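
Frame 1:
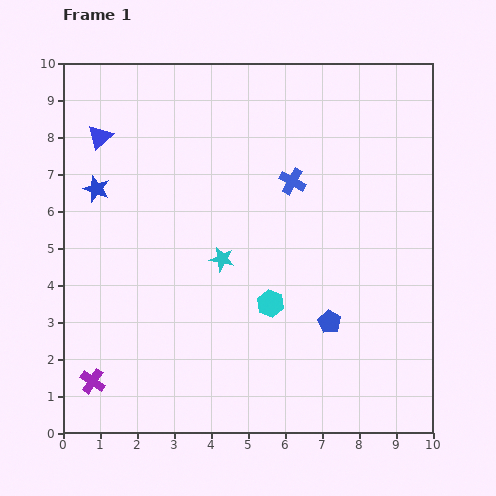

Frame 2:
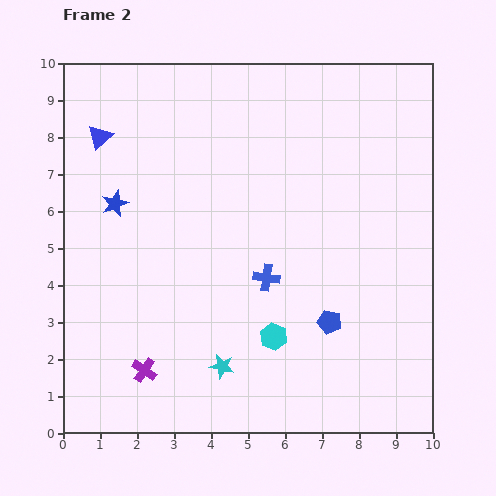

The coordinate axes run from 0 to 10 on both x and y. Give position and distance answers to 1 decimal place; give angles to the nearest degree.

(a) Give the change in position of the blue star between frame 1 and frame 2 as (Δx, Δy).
(0.5, -0.4)

The blue star was at (0.9, 6.6) in frame 1 and (1.4, 6.2) in frame 2.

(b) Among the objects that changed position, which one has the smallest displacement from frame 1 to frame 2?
the blue star

(moved 0.6)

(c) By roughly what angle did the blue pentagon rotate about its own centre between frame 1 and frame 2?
16° counter-clockwise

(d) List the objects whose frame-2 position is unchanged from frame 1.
the blue pentagon, the blue triangle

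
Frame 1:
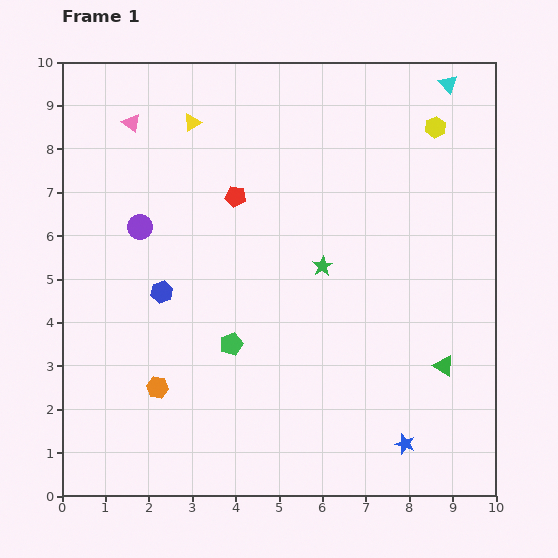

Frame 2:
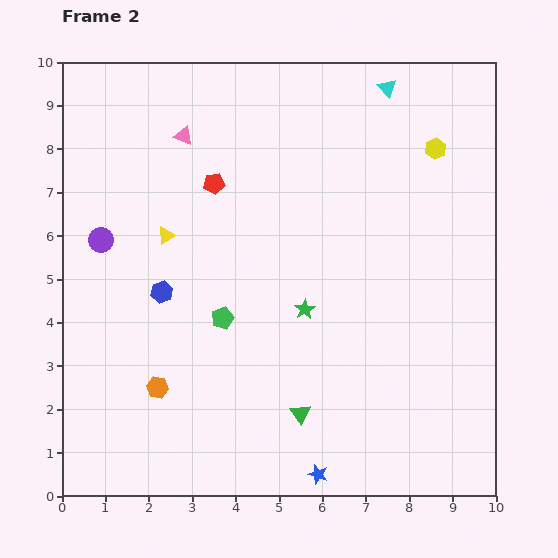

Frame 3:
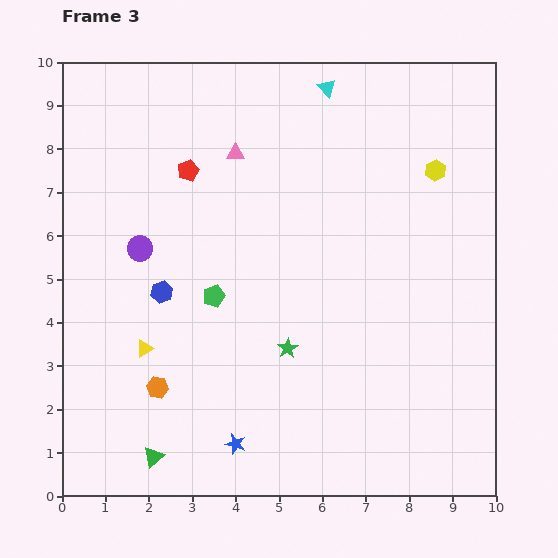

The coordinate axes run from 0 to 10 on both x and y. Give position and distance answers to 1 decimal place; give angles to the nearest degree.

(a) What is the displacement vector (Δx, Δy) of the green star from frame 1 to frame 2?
(-0.4, -1.0)

The green star was at (6.0, 5.3) in frame 1 and (5.6, 4.3) in frame 2.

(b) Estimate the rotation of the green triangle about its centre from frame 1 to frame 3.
46° clockwise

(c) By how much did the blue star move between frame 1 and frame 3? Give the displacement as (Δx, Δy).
(-3.9, 0.0)

The blue star was at (7.9, 1.2) in frame 1 and (4.0, 1.2) in frame 3.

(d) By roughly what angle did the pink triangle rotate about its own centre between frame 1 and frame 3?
38° counter-clockwise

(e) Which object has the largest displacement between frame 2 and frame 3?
the green triangle

(moved 3.5; next 2.6)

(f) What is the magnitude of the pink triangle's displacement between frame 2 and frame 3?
1.3

The pink triangle moved from (2.8, 8.3) to (4.0, 7.9), a distance of √(1.2² + 0.4²) ≈ 1.3.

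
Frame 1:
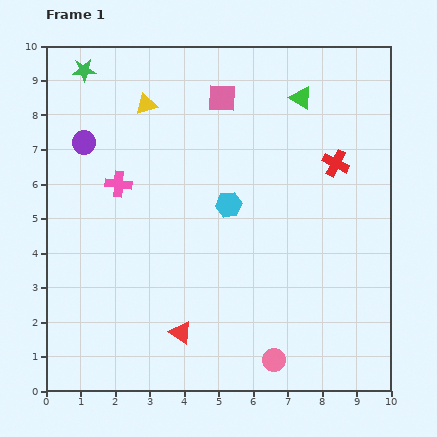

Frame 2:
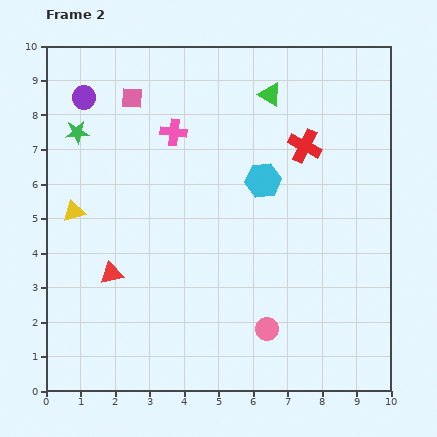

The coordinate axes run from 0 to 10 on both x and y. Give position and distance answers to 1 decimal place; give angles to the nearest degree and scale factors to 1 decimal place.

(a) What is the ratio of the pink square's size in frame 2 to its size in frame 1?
0.8×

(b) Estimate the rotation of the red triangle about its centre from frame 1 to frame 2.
46° counter-clockwise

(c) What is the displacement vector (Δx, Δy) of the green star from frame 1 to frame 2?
(-0.2, -1.8)

The green star was at (1.1, 9.3) in frame 1 and (0.9, 7.5) in frame 2.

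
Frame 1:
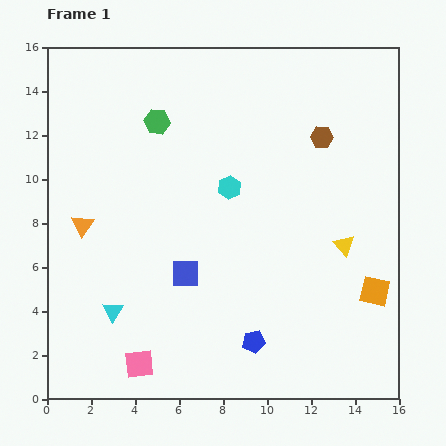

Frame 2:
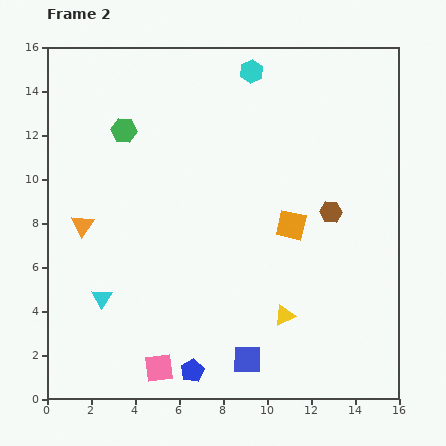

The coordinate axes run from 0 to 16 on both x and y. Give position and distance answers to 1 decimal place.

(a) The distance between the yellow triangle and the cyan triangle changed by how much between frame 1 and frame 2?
-2.6

Distance in frame 1: 10.9. Distance in frame 2: 8.3.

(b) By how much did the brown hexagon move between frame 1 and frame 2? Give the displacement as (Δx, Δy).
(0.4, -3.4)

The brown hexagon was at (12.5, 11.9) in frame 1 and (12.9, 8.5) in frame 2.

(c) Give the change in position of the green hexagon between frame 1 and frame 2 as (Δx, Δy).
(-1.5, -0.4)

The green hexagon was at (5.0, 12.6) in frame 1 and (3.5, 12.2) in frame 2.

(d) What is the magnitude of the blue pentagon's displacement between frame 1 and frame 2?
3.1

The blue pentagon moved from (9.4, 2.6) to (6.6, 1.3), a distance of √(2.8² + 1.3²) ≈ 3.1.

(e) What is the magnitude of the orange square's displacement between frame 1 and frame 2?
4.8

The orange square moved from (14.9, 4.9) to (11.1, 7.9), a distance of √(3.8² + 3.0²) ≈ 4.8.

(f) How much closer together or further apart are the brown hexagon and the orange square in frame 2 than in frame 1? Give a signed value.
-5.5

Distance in frame 1: 7.4. Distance in frame 2: 1.9.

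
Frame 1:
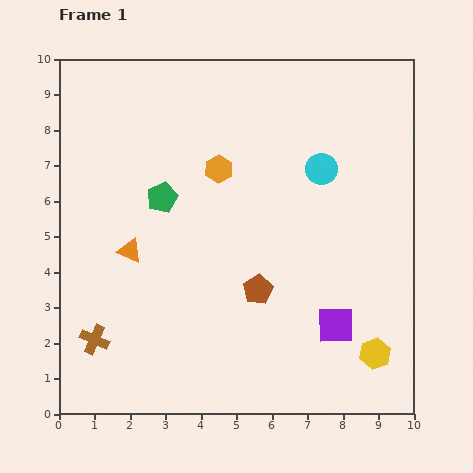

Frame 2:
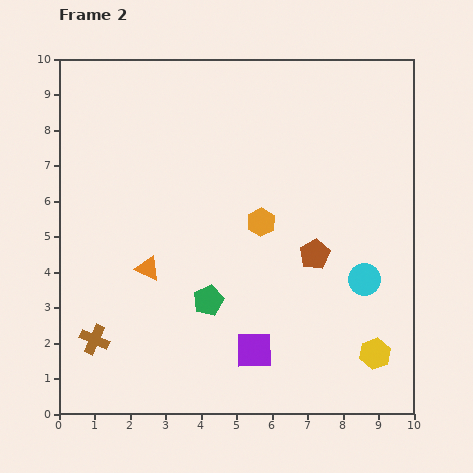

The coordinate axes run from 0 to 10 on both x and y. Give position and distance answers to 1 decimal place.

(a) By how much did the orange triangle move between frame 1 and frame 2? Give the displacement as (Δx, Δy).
(0.5, -0.5)

The orange triangle was at (2.0, 4.6) in frame 1 and (2.5, 4.1) in frame 2.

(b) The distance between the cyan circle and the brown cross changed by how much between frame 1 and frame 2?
-0.2

Distance in frame 1: 8.0. Distance in frame 2: 7.8.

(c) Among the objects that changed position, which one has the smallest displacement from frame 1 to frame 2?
the orange triangle

(moved 0.7)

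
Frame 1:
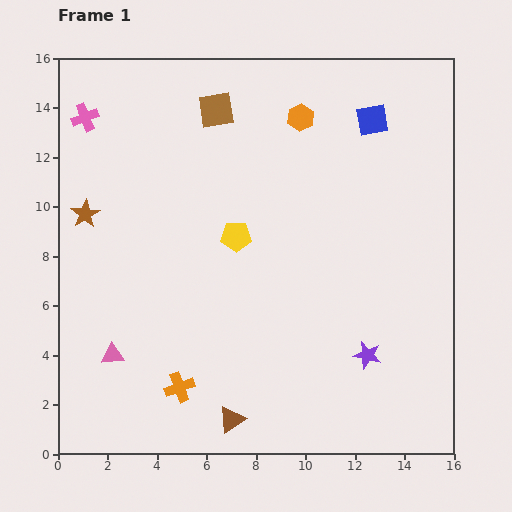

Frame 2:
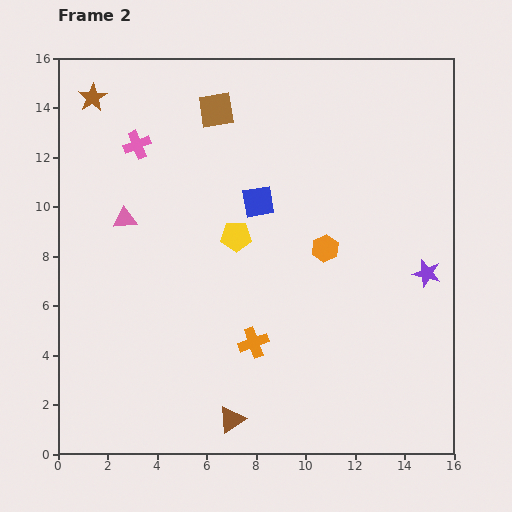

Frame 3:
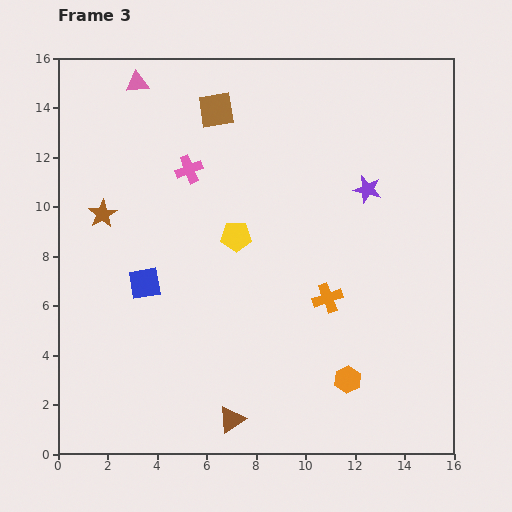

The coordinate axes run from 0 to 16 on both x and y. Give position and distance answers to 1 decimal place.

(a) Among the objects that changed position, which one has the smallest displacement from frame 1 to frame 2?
the pink cross

(moved 2.4)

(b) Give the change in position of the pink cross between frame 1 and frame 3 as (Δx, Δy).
(4.2, -2.1)

The pink cross was at (1.1, 13.6) in frame 1 and (5.3, 11.5) in frame 3.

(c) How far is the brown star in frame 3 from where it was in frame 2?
4.7

The brown star moved from (1.4, 14.4) to (1.8, 9.7), a distance of √(0.4² + 4.7²) ≈ 4.7.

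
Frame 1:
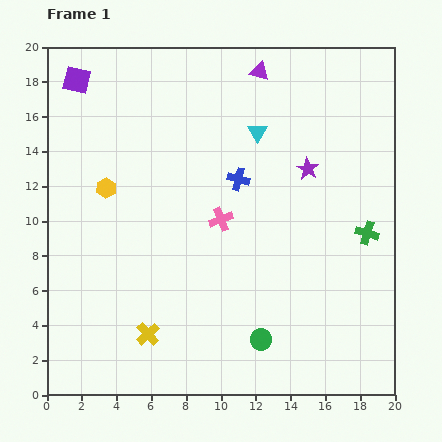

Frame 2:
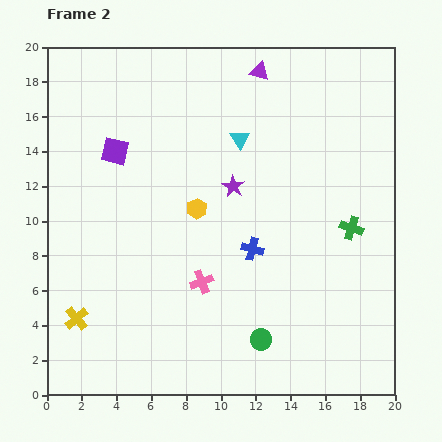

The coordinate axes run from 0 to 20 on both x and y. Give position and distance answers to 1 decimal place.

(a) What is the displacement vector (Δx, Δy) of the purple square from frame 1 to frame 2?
(2.2, -4.1)

The purple square was at (1.7, 18.1) in frame 1 and (3.9, 14.0) in frame 2.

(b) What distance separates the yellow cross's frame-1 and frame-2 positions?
4.2

The yellow cross moved from (5.8, 3.5) to (1.7, 4.4), a distance of √(4.1² + 0.9²) ≈ 4.2.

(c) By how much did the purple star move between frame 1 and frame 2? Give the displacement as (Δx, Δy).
(-4.3, -1.0)

The purple star was at (15.0, 13.0) in frame 1 and (10.7, 12.0) in frame 2.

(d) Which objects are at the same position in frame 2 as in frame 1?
the green circle, the purple triangle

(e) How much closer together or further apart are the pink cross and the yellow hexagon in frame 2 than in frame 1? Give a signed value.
-2.6

Distance in frame 1: 6.8. Distance in frame 2: 4.2.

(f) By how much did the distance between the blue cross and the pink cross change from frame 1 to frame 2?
+1.0

Distance in frame 1: 2.5. Distance in frame 2: 3.5.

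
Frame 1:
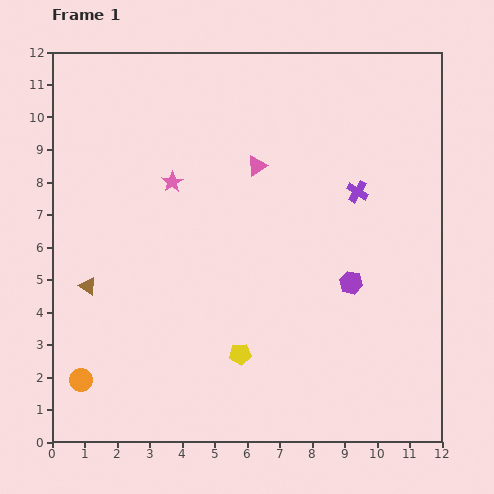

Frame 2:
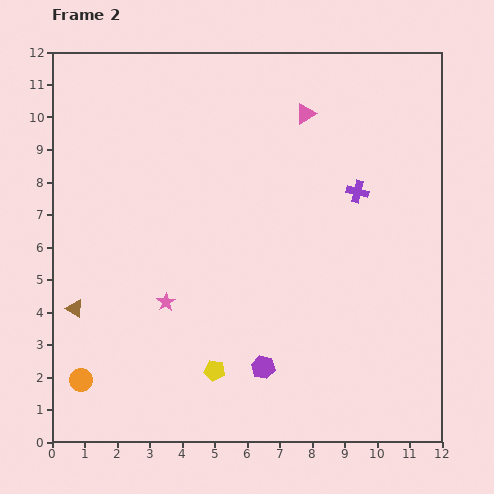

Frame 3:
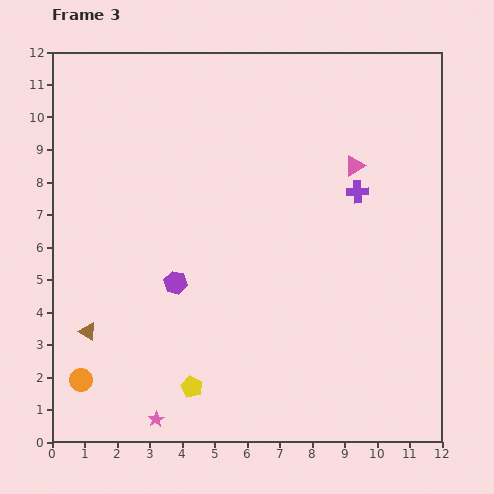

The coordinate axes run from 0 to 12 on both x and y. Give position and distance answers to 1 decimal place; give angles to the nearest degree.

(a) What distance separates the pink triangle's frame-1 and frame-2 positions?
2.2

The pink triangle moved from (6.3, 8.5) to (7.8, 10.1), a distance of √(1.5² + 1.6²) ≈ 2.2.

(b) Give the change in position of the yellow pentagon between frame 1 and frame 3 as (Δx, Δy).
(-1.5, -1.0)

The yellow pentagon was at (5.8, 2.7) in frame 1 and (4.3, 1.7) in frame 3.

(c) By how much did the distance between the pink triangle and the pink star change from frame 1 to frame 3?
+7.3

Distance in frame 1: 2.6. Distance in frame 3: 9.9.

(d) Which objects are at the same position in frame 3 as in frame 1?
the purple cross, the orange circle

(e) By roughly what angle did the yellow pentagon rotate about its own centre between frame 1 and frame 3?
31° clockwise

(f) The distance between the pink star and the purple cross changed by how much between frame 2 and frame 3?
+2.6

Distance in frame 2: 6.8. Distance in frame 3: 9.4.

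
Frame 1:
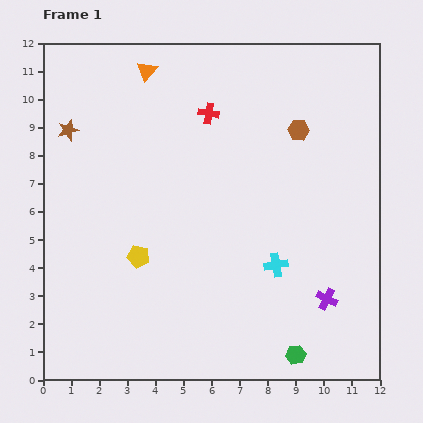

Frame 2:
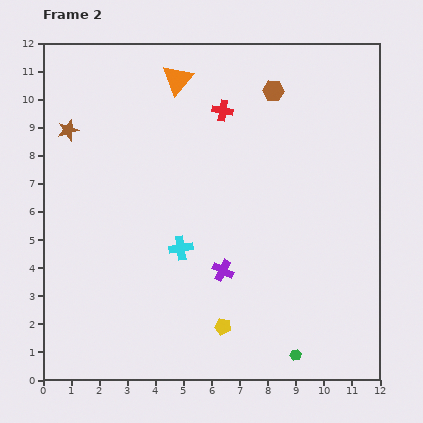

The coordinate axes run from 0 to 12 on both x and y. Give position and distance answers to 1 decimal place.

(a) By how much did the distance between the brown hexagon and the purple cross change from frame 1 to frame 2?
+0.5

Distance in frame 1: 6.1. Distance in frame 2: 6.6.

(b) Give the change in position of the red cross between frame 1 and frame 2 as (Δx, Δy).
(0.5, 0.1)

The red cross was at (5.9, 9.5) in frame 1 and (6.4, 9.6) in frame 2.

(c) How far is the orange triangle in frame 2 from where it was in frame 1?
1.1

The orange triangle moved from (3.7, 11.0) to (4.8, 10.7), a distance of √(1.1² + 0.3²) ≈ 1.1.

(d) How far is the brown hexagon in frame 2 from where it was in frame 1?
1.7

The brown hexagon moved from (9.1, 8.9) to (8.2, 10.3), a distance of √(0.9² + 1.4²) ≈ 1.7.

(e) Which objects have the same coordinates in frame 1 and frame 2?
the brown star, the green hexagon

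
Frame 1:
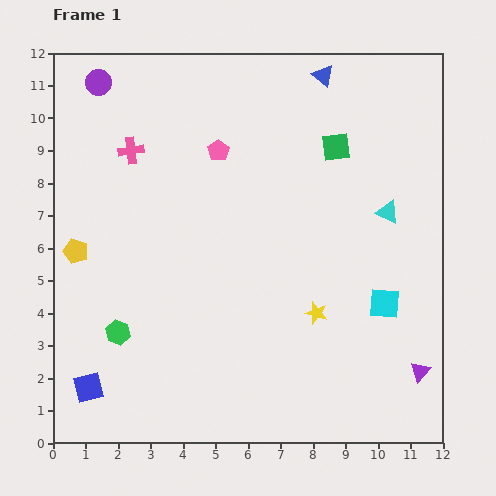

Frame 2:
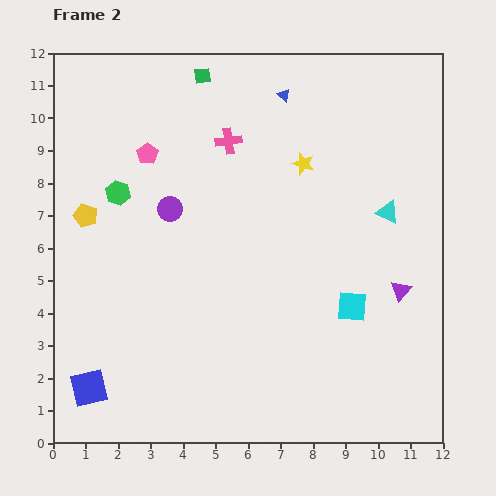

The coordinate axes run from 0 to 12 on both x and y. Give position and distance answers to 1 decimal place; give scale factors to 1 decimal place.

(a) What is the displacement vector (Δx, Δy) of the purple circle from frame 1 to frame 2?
(2.2, -3.9)

The purple circle was at (1.4, 11.1) in frame 1 and (3.6, 7.2) in frame 2.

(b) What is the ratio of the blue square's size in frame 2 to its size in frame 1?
1.3×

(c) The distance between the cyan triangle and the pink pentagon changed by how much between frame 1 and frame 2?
+2.1

Distance in frame 1: 5.5. Distance in frame 2: 7.6.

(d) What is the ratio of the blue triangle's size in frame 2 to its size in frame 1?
0.6×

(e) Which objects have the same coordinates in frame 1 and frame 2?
the cyan triangle, the blue square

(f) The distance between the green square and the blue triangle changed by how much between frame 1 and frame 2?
+0.4

Distance in frame 1: 2.2. Distance in frame 2: 2.6.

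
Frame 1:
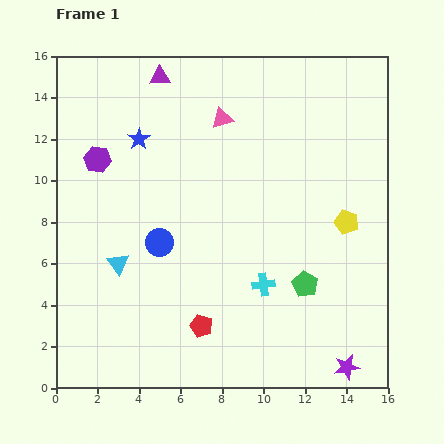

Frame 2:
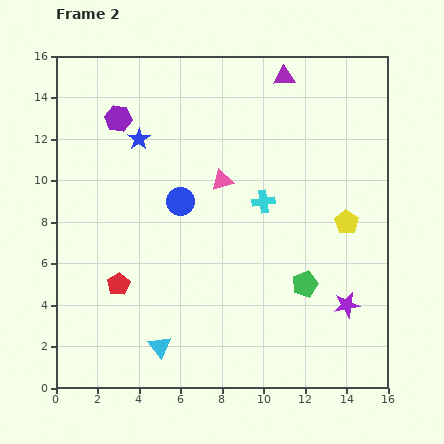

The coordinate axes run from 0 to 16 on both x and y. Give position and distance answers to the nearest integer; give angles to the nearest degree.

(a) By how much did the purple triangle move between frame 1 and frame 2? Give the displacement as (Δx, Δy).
(6, 0)

The purple triangle was at (5, 15) in frame 1 and (11, 15) in frame 2.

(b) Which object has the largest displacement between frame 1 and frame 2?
the purple triangle

(moved 6; next 4)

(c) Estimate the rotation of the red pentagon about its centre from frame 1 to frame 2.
20° clockwise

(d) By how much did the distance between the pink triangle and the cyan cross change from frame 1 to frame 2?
-6

Distance in frame 1: 8. Distance in frame 2: 2.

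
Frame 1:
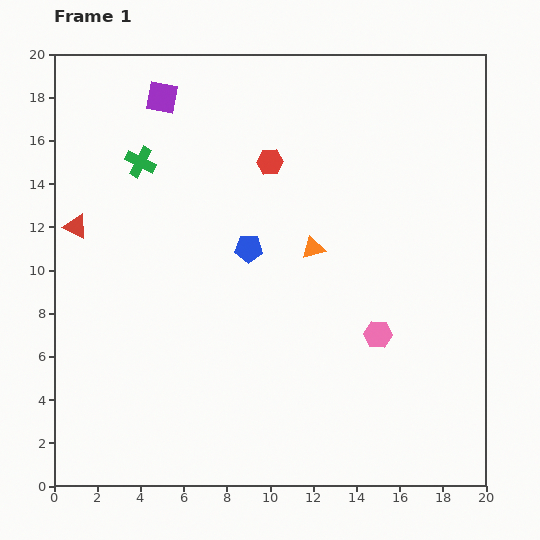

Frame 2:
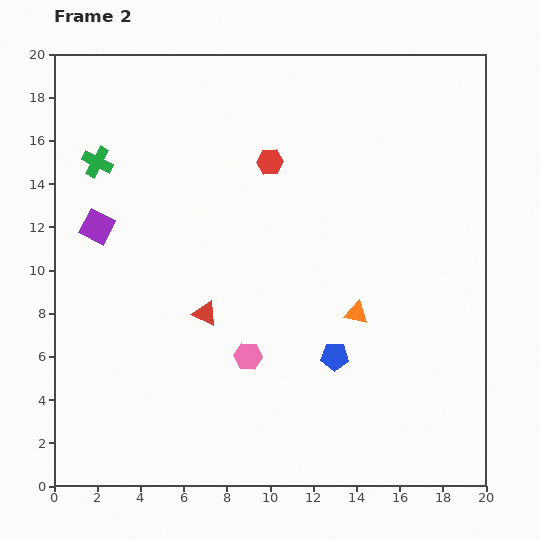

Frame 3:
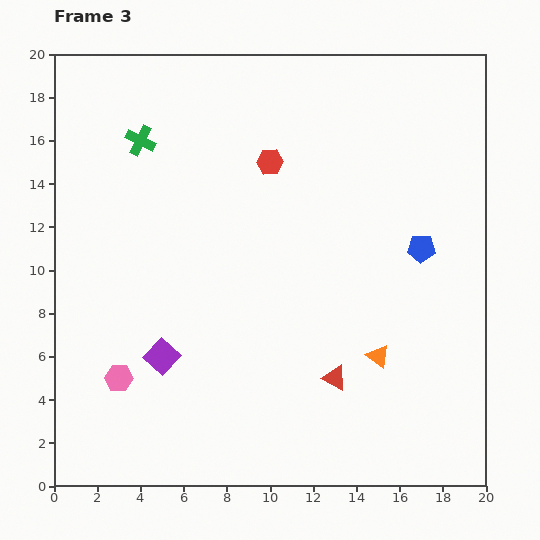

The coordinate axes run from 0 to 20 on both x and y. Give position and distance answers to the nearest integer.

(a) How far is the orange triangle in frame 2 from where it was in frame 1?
4

The orange triangle moved from (12, 11) to (14, 8), a distance of √(2² + 3²) ≈ 4.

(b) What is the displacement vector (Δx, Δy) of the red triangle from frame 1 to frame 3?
(12, -7)

The red triangle was at (1, 12) in frame 1 and (13, 5) in frame 3.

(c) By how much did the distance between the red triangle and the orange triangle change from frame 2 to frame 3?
-5

Distance in frame 2: 7. Distance in frame 3: 2.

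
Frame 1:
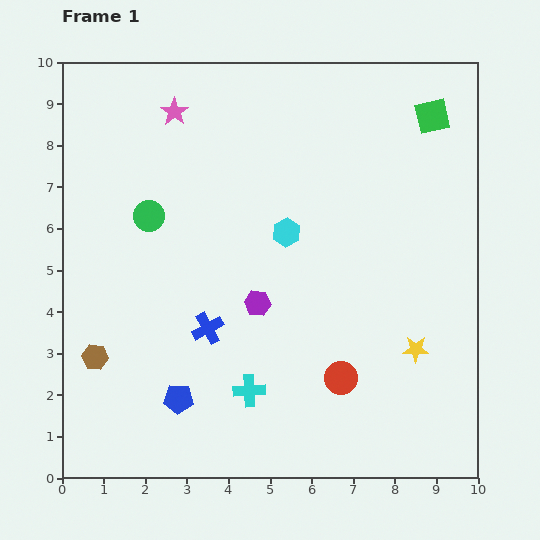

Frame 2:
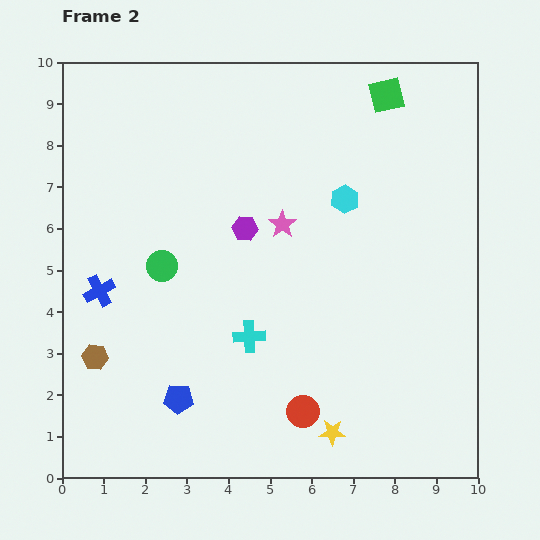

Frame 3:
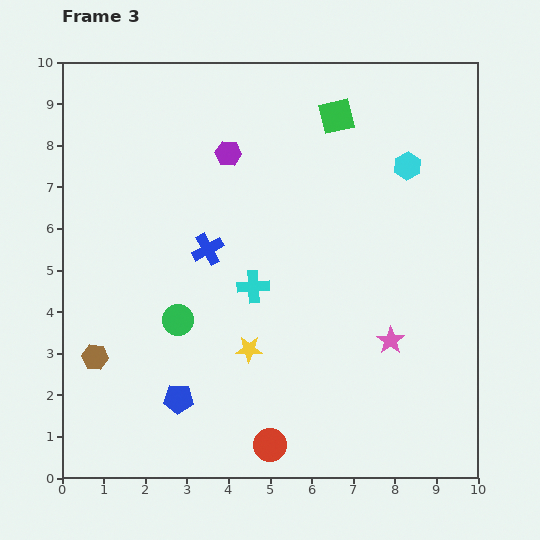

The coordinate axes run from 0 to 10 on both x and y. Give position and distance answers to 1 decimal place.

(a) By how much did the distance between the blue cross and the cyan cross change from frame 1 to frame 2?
+2.0

Distance in frame 1: 1.8. Distance in frame 2: 3.8.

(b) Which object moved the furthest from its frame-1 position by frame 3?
the pink star

(moved 7.6; next 4.0)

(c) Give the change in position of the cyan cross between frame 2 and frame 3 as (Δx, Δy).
(0.1, 1.2)

The cyan cross was at (4.5, 3.4) in frame 2 and (4.6, 4.6) in frame 3.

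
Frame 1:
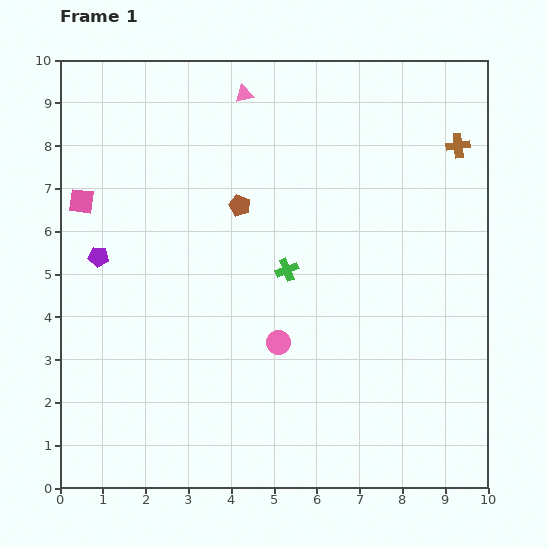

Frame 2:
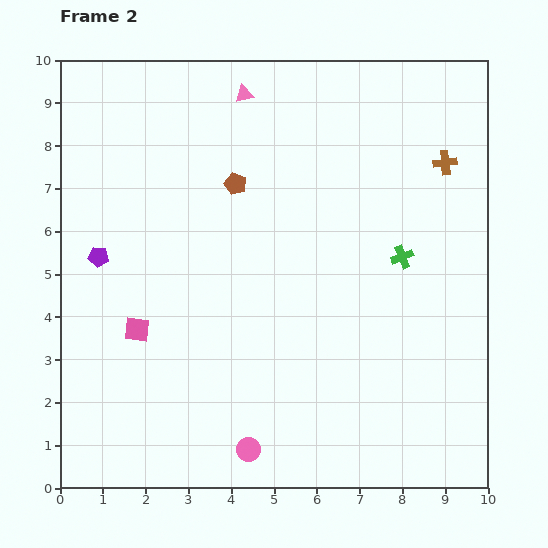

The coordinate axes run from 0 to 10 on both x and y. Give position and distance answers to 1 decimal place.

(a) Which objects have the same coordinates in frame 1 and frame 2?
the pink triangle, the purple pentagon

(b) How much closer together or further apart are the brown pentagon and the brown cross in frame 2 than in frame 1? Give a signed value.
-0.4

Distance in frame 1: 5.3. Distance in frame 2: 4.9.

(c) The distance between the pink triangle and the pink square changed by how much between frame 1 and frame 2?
+1.5

Distance in frame 1: 4.5. Distance in frame 2: 6.0.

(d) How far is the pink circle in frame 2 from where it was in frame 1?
2.6

The pink circle moved from (5.1, 3.4) to (4.4, 0.9), a distance of √(0.7² + 2.5²) ≈ 2.6.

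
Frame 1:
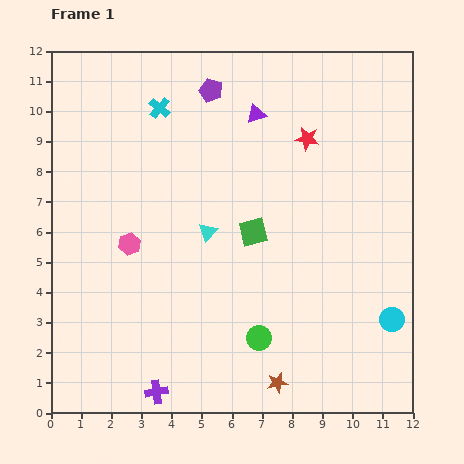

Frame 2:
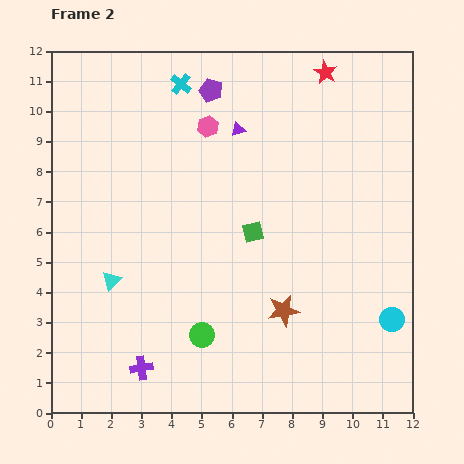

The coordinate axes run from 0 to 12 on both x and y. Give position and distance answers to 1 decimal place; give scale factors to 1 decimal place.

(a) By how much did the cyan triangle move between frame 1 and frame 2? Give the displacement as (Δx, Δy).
(-3.2, -1.6)

The cyan triangle was at (5.2, 6.0) in frame 1 and (2.0, 4.4) in frame 2.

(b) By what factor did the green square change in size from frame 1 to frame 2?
0.7×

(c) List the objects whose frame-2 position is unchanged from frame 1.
the cyan circle, the purple pentagon, the green square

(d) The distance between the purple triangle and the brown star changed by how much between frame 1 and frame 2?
-2.7

Distance in frame 1: 8.9. Distance in frame 2: 6.2.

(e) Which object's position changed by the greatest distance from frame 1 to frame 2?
the pink hexagon

(moved 4.7; next 3.6)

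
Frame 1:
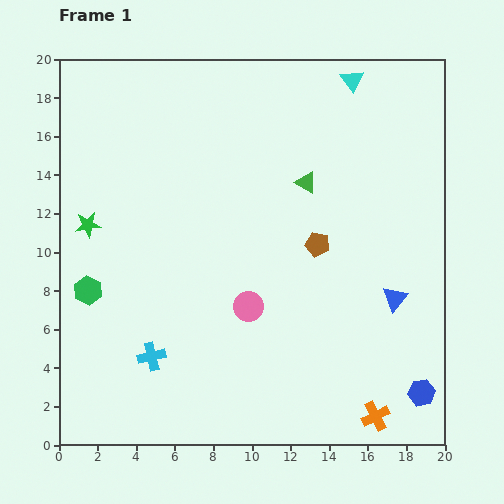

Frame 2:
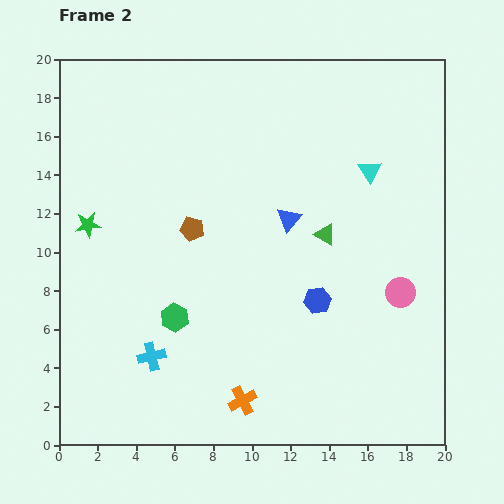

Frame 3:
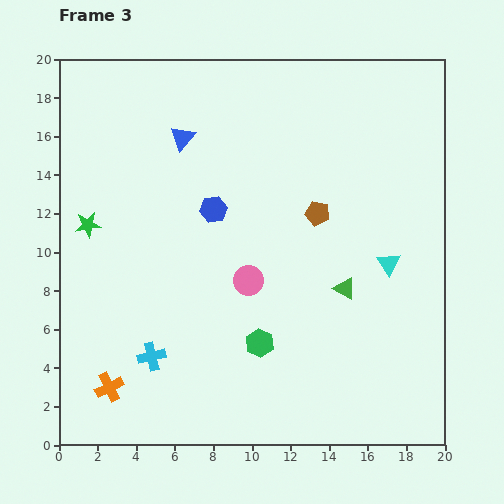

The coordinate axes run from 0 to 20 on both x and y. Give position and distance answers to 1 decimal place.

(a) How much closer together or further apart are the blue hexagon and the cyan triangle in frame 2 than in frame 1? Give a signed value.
-9.4

Distance in frame 1: 16.6. Distance in frame 2: 7.2.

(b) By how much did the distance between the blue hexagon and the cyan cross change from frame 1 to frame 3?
-5.9

Distance in frame 1: 14.1. Distance in frame 3: 8.2.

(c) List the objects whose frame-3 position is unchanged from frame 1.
the cyan cross, the green star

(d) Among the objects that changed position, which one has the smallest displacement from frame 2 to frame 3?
the green triangle

(moved 3.0)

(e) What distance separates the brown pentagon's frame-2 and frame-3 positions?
6.5

The brown pentagon moved from (6.9, 11.2) to (13.4, 12.0), a distance of √(6.5² + 0.8²) ≈ 6.5.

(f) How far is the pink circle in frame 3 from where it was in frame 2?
7.9

The pink circle moved from (17.7, 7.9) to (9.8, 8.5), a distance of √(7.9² + 0.6²) ≈ 7.9.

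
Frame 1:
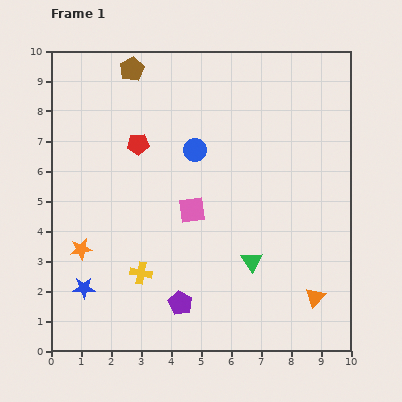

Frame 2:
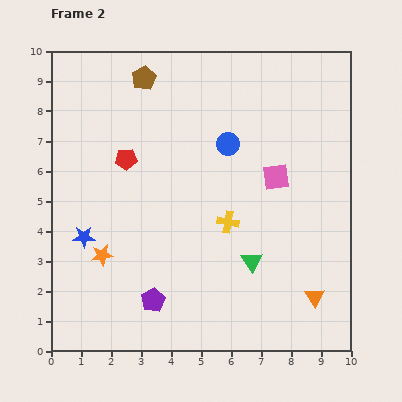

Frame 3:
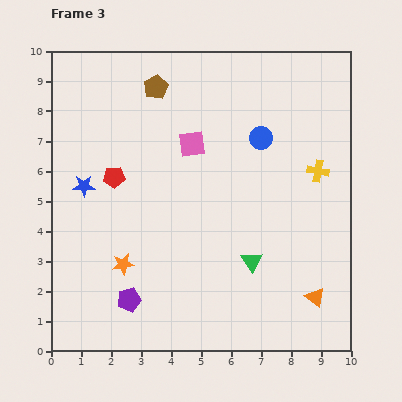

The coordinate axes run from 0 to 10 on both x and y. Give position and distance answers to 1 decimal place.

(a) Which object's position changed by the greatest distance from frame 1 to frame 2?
the yellow cross

(moved 3.4; next 3.0)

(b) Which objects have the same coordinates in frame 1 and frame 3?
the orange triangle, the green triangle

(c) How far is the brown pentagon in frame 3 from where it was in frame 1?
1.0

The brown pentagon moved from (2.7, 9.4) to (3.5, 8.8), a distance of √(0.8² + 0.6²) ≈ 1.0.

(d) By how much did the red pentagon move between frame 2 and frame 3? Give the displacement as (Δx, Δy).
(-0.4, -0.6)

The red pentagon was at (2.5, 6.4) in frame 2 and (2.1, 5.8) in frame 3.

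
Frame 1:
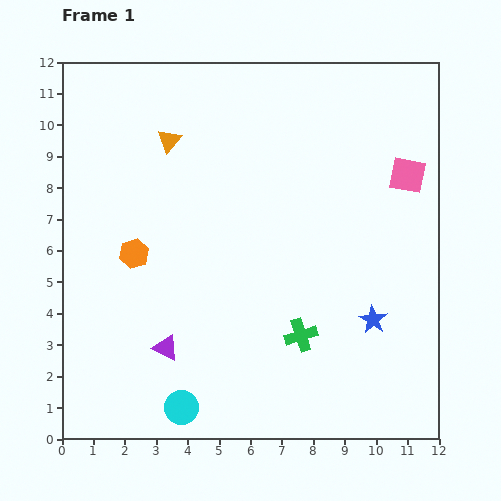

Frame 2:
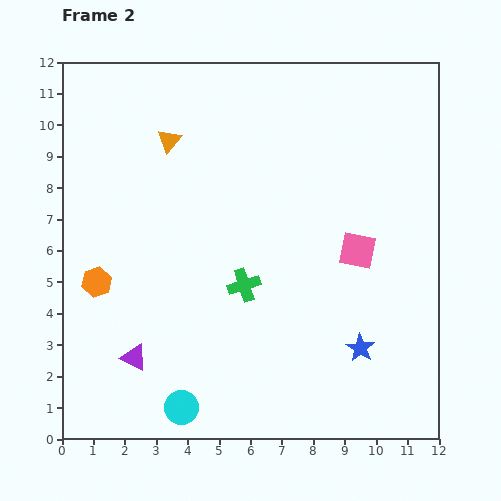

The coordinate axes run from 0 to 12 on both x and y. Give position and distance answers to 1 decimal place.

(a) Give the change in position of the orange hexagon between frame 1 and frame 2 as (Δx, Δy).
(-1.2, -0.9)

The orange hexagon was at (2.3, 5.9) in frame 1 and (1.1, 5.0) in frame 2.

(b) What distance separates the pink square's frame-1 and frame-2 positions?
2.9

The pink square moved from (11.0, 8.4) to (9.4, 6.0), a distance of √(1.6² + 2.4²) ≈ 2.9.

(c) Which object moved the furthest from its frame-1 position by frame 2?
the pink square

(moved 2.9; next 2.4)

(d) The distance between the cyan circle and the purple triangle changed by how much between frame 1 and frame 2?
+0.2

Distance in frame 1: 2.0. Distance in frame 2: 2.2.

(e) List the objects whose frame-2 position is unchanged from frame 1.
the orange triangle, the cyan circle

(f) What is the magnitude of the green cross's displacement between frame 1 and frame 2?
2.4

The green cross moved from (7.6, 3.3) to (5.8, 4.9), a distance of √(1.8² + 1.6²) ≈ 2.4.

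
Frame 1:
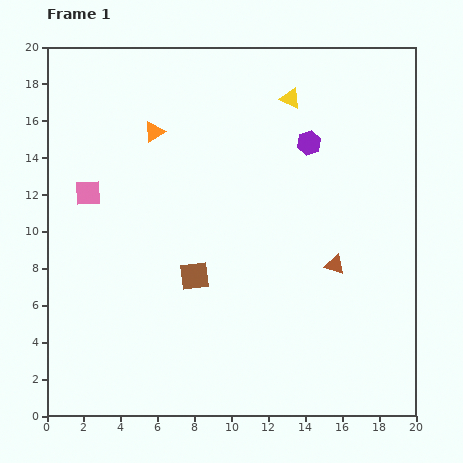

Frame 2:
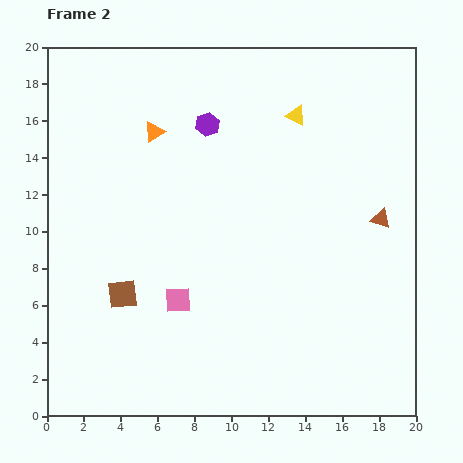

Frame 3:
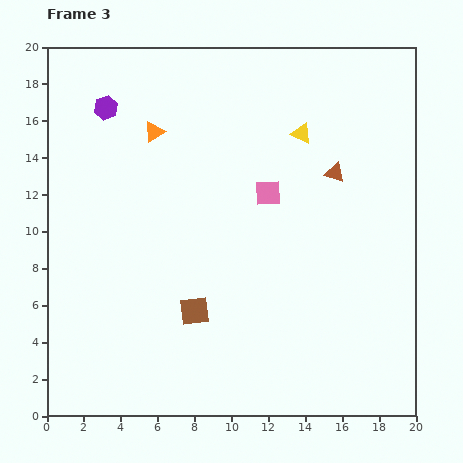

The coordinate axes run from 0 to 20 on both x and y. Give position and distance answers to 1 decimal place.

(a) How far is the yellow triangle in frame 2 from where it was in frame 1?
0.9

The yellow triangle moved from (13.2, 17.2) to (13.5, 16.3), a distance of √(0.3² + 0.9²) ≈ 0.9.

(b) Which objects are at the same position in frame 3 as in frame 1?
the orange triangle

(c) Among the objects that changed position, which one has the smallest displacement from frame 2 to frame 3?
the yellow triangle

(moved 1.0)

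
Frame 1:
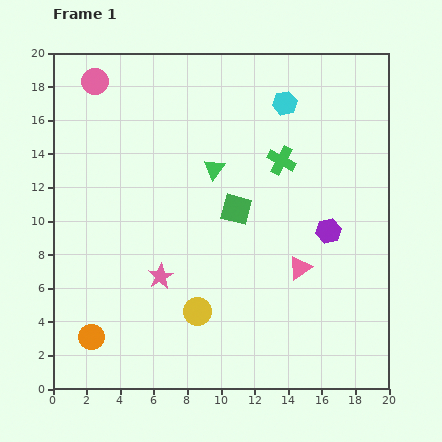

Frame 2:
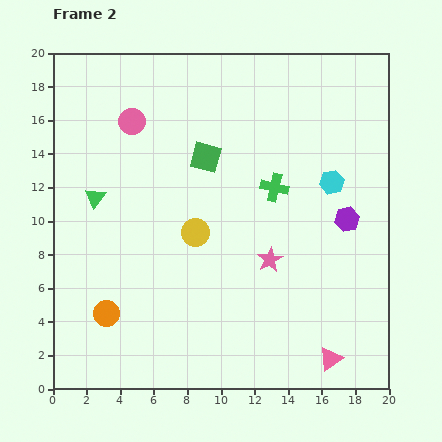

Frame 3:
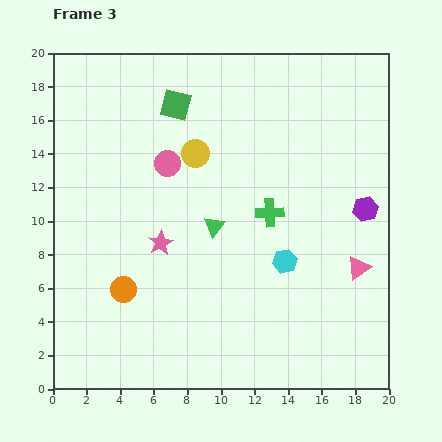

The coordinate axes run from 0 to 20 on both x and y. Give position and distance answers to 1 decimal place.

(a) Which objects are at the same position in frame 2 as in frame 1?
none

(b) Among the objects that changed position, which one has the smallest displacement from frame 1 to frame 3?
the pink star

(moved 2.0)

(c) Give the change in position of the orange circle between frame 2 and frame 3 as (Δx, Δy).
(1.0, 1.4)

The orange circle was at (3.2, 4.5) in frame 2 and (4.2, 5.9) in frame 3.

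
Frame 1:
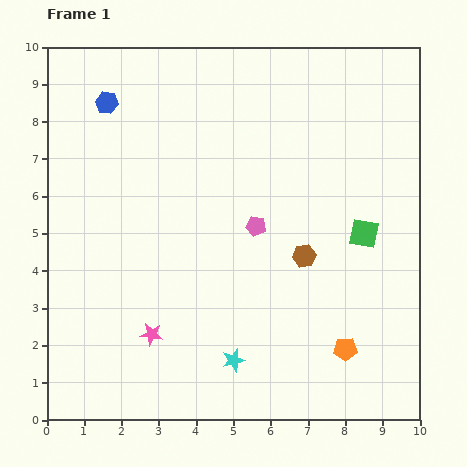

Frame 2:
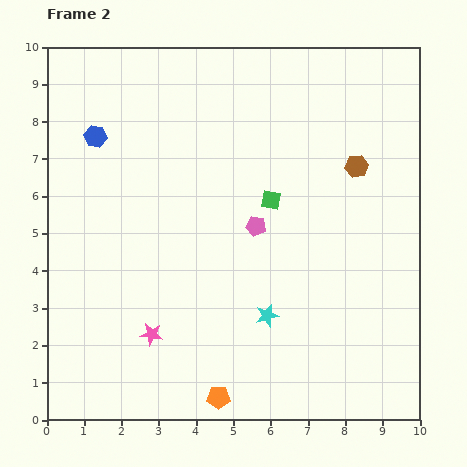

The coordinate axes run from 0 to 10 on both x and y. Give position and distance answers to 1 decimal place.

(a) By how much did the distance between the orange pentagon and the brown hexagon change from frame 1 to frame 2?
+4.5

Distance in frame 1: 2.7. Distance in frame 2: 7.2.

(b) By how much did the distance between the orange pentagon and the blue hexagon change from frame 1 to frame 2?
-1.5

Distance in frame 1: 9.2. Distance in frame 2: 7.7.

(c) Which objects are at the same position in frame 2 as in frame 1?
the pink star, the pink pentagon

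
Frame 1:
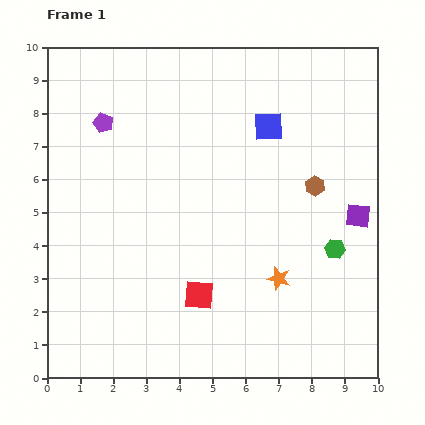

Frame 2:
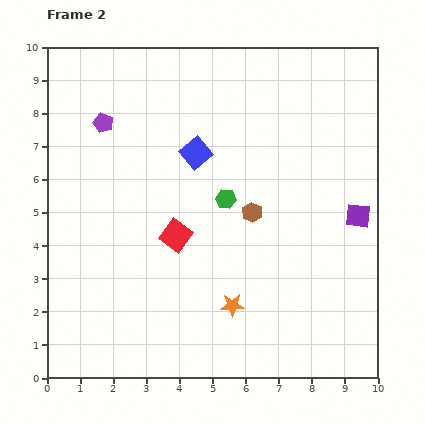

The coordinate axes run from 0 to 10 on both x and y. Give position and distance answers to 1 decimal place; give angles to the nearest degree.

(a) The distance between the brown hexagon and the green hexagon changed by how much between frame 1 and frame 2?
-1.1

Distance in frame 1: 2.0. Distance in frame 2: 0.9.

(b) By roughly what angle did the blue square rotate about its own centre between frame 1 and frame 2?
38° counter-clockwise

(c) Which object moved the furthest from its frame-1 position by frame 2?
the green hexagon

(moved 3.6; next 2.3)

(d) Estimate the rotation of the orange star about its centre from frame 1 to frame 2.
17° counter-clockwise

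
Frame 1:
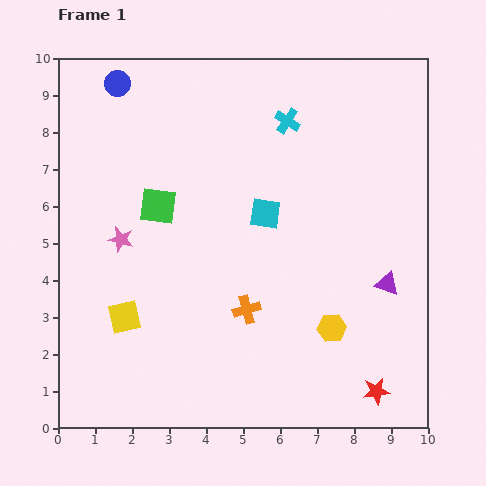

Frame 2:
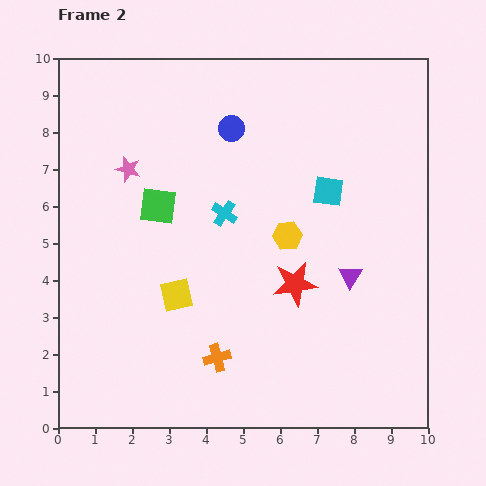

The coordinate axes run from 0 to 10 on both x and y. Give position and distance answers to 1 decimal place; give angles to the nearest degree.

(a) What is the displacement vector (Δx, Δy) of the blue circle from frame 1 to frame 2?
(3.1, -1.2)

The blue circle was at (1.6, 9.3) in frame 1 and (4.7, 8.1) in frame 2.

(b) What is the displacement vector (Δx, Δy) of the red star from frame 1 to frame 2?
(-2.2, 2.9)

The red star was at (8.6, 1.0) in frame 1 and (6.4, 3.9) in frame 2.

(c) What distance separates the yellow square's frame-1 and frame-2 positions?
1.5

The yellow square moved from (1.8, 3.0) to (3.2, 3.6), a distance of √(1.4² + 0.6²) ≈ 1.5.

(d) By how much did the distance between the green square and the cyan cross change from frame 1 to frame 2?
-2.4

Distance in frame 1: 4.2. Distance in frame 2: 1.8.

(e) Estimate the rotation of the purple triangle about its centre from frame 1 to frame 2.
43° clockwise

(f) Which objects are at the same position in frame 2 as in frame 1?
the green square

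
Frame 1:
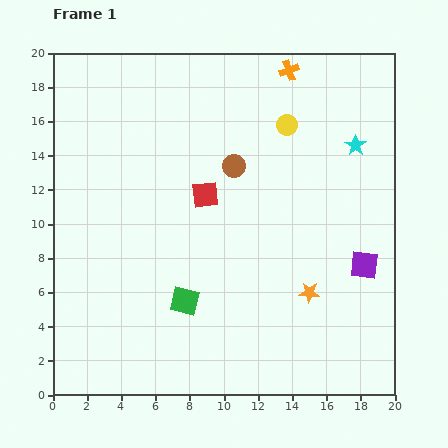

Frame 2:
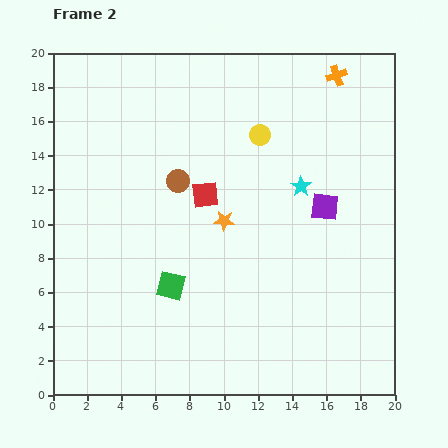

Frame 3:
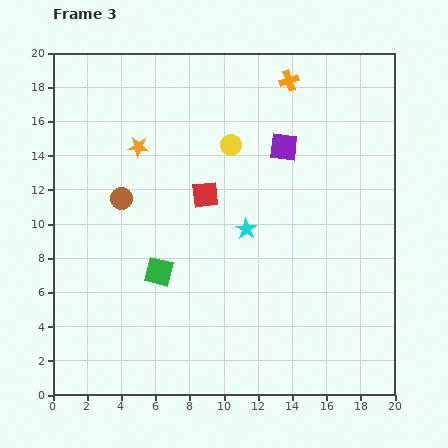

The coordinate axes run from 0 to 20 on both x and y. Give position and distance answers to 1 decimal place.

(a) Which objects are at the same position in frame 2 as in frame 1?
the red square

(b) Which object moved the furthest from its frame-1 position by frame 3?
the orange star

(moved 13.1; next 8.3)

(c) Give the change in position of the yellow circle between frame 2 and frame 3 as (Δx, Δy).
(-1.7, -0.6)

The yellow circle was at (12.1, 15.2) in frame 2 and (10.4, 14.6) in frame 3.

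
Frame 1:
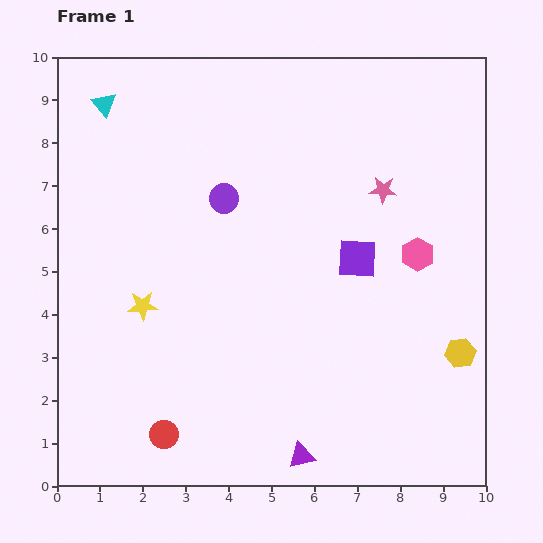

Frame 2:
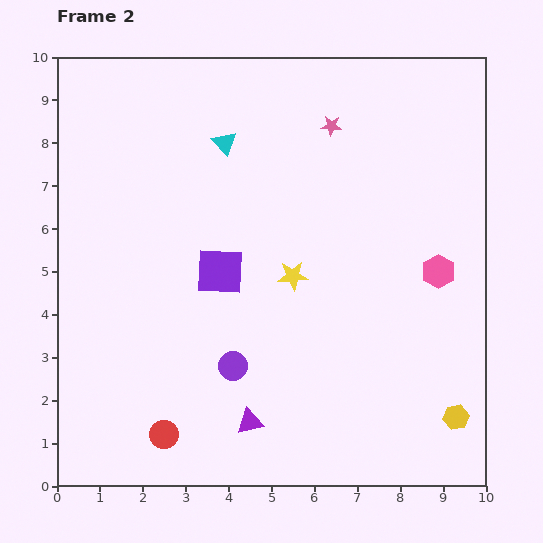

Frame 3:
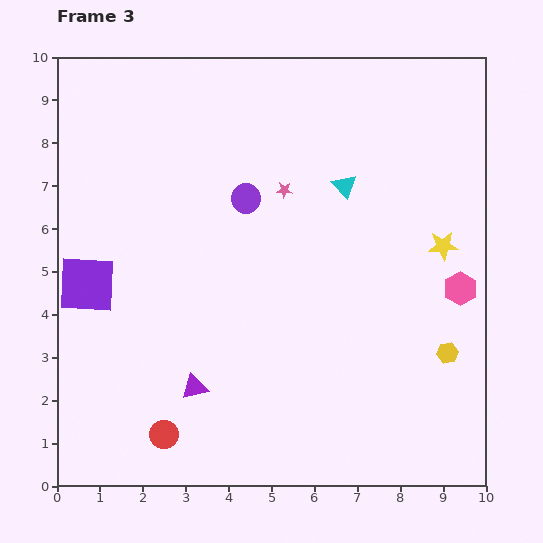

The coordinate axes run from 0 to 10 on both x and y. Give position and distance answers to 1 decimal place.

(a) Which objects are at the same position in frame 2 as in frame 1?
the red circle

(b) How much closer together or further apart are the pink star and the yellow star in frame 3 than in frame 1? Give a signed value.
-2.3

Distance in frame 1: 6.2. Distance in frame 3: 3.9.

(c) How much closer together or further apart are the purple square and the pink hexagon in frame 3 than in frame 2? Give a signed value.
+3.6

Distance in frame 2: 5.1. Distance in frame 3: 8.7.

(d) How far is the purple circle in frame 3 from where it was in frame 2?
3.9

The purple circle moved from (4.1, 2.8) to (4.4, 6.7), a distance of √(0.3² + 3.9²) ≈ 3.9.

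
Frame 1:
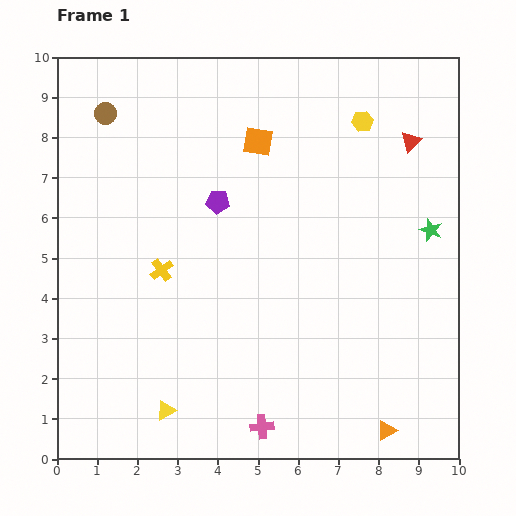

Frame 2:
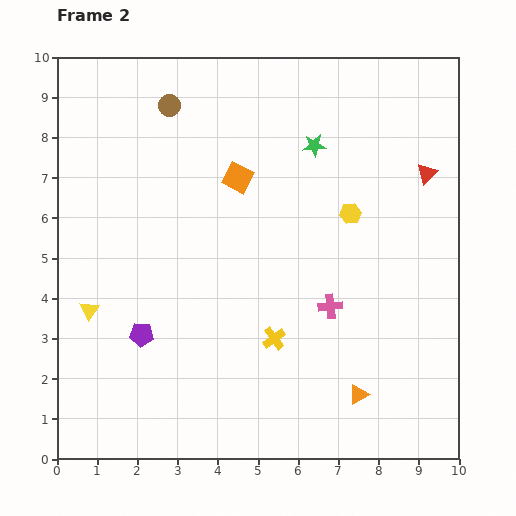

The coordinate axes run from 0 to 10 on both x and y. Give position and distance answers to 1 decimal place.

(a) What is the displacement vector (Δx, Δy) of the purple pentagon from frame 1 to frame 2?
(-1.9, -3.3)

The purple pentagon was at (4.0, 6.4) in frame 1 and (2.1, 3.1) in frame 2.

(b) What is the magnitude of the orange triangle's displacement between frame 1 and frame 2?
1.1

The orange triangle moved from (8.2, 0.7) to (7.5, 1.6), a distance of √(0.7² + 0.9²) ≈ 1.1.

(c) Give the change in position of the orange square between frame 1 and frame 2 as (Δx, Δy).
(-0.5, -0.9)

The orange square was at (5.0, 7.9) in frame 1 and (4.5, 7.0) in frame 2.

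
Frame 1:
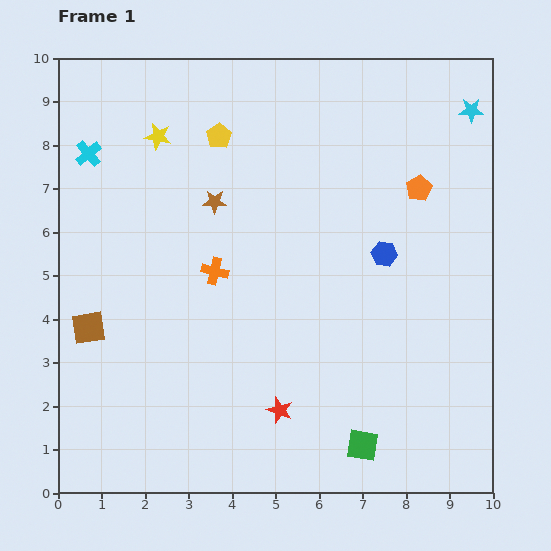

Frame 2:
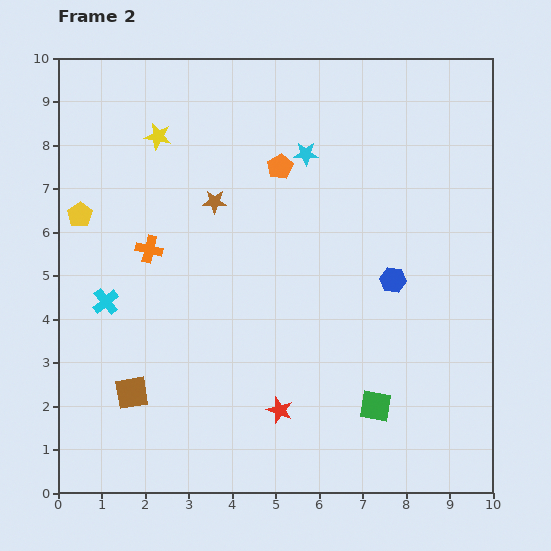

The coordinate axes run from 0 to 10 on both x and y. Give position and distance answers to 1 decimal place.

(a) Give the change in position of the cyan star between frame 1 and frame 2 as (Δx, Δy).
(-3.8, -1.0)

The cyan star was at (9.5, 8.8) in frame 1 and (5.7, 7.8) in frame 2.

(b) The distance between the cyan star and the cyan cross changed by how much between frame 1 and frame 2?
-3.2

Distance in frame 1: 8.9. Distance in frame 2: 5.7.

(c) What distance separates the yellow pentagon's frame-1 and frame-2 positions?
3.7

The yellow pentagon moved from (3.7, 8.2) to (0.5, 6.4), a distance of √(3.2² + 1.8²) ≈ 3.7.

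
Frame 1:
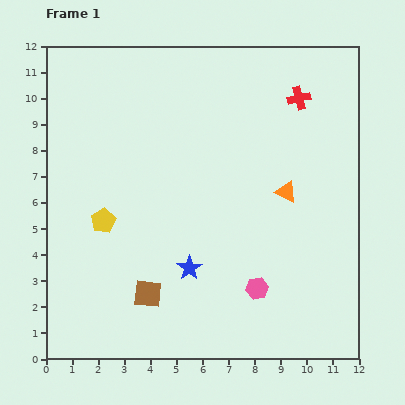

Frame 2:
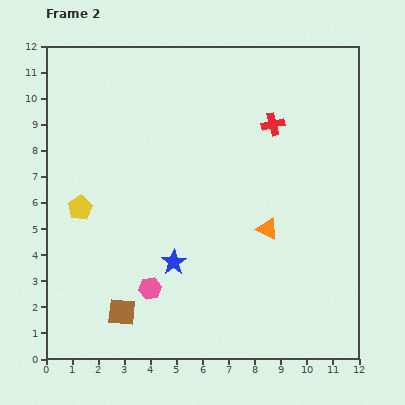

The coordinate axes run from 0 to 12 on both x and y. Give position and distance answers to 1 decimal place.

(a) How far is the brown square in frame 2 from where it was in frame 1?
1.2

The brown square moved from (3.9, 2.5) to (2.9, 1.8), a distance of √(1.0² + 0.7²) ≈ 1.2.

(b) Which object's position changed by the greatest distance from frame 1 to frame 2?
the pink hexagon

(moved 4.1; next 1.6)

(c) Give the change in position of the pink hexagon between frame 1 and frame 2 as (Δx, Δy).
(-4.1, 0.0)

The pink hexagon was at (8.1, 2.7) in frame 1 and (4.0, 2.7) in frame 2.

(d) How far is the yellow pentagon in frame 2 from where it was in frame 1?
1.0

The yellow pentagon moved from (2.2, 5.3) to (1.3, 5.8), a distance of √(0.9² + 0.5²) ≈ 1.0.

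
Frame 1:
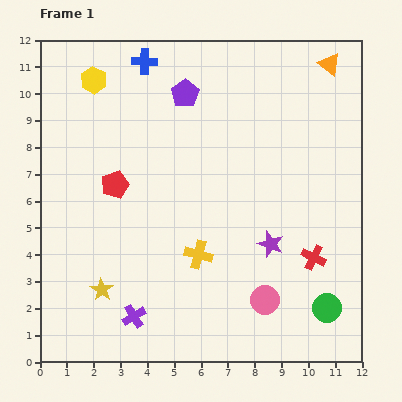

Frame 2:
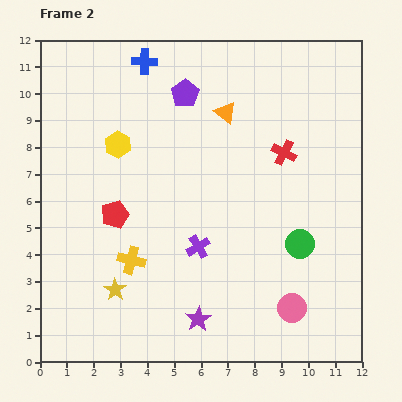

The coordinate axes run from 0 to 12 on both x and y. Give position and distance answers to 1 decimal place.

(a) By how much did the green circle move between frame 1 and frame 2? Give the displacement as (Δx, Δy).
(-1.0, 2.4)

The green circle was at (10.7, 2.0) in frame 1 and (9.7, 4.4) in frame 2.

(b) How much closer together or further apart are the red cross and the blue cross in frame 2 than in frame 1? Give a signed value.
-3.4

Distance in frame 1: 9.6. Distance in frame 2: 6.2.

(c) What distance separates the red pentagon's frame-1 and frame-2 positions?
1.1

The red pentagon moved from (2.8, 6.6) to (2.8, 5.5), a distance of √(0.0² + 1.1²) ≈ 1.1.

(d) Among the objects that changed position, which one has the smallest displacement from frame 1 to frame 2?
the yellow star

(moved 0.5)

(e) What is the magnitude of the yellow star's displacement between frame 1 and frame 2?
0.5

The yellow star moved from (2.3, 2.7) to (2.8, 2.7), a distance of √(0.5² + 0.0²) ≈ 0.5.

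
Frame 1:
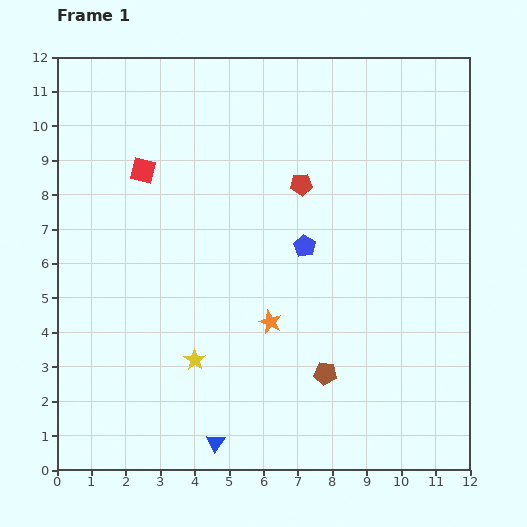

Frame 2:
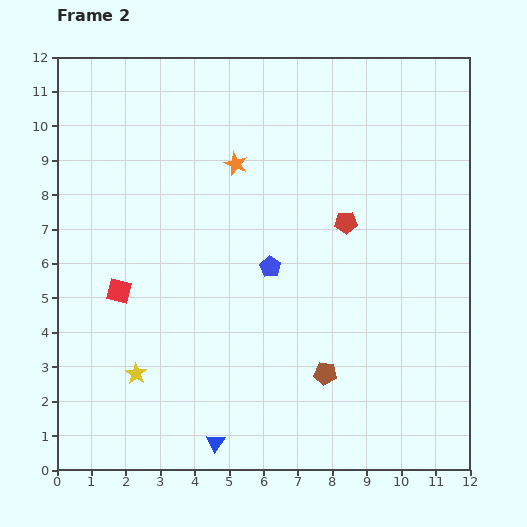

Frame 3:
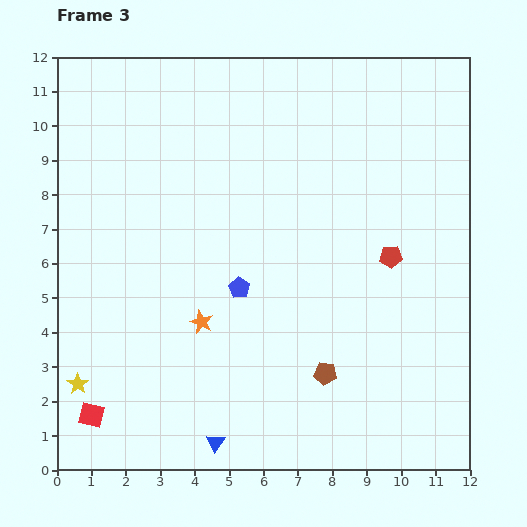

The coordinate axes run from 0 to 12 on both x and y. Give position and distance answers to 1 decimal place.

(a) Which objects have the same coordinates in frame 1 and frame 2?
the blue triangle, the brown pentagon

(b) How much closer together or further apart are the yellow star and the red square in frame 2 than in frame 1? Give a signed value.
-3.2

Distance in frame 1: 5.7. Distance in frame 2: 2.5.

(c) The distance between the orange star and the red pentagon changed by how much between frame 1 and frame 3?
+1.7

Distance in frame 1: 4.1. Distance in frame 3: 5.8.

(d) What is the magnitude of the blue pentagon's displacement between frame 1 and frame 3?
2.2

The blue pentagon moved from (7.2, 6.5) to (5.3, 5.3), a distance of √(1.9² + 1.2²) ≈ 2.2.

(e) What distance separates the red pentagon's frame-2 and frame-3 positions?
1.6

The red pentagon moved from (8.4, 7.2) to (9.7, 6.2), a distance of √(1.3² + 1.0²) ≈ 1.6.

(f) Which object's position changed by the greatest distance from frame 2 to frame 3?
the orange star

(moved 4.7; next 3.7)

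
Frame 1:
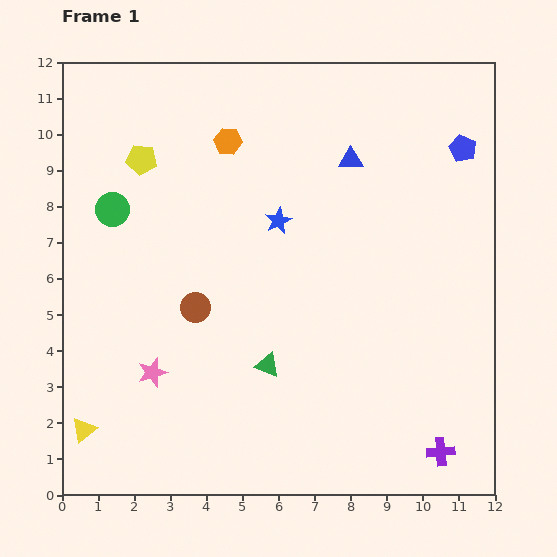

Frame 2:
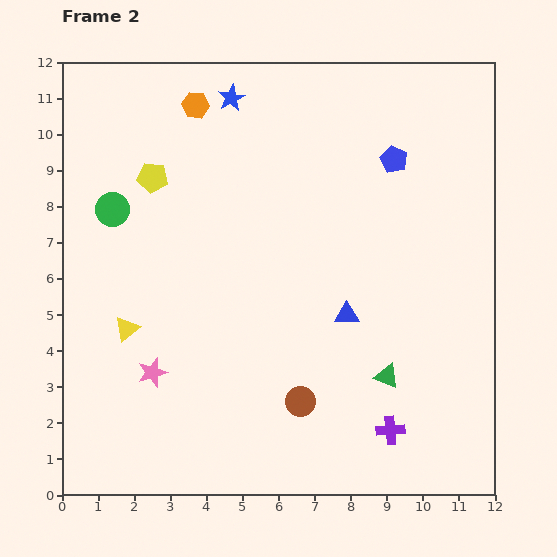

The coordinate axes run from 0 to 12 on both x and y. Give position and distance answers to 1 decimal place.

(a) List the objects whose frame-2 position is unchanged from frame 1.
the green circle, the pink star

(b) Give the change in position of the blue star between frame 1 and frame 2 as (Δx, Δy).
(-1.3, 3.4)

The blue star was at (6.0, 7.6) in frame 1 and (4.7, 11.0) in frame 2.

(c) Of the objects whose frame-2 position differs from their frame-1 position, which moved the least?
the yellow pentagon

(moved 0.6)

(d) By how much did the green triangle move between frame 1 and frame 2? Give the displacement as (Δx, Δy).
(3.3, -0.3)

The green triangle was at (5.7, 3.6) in frame 1 and (9.0, 3.3) in frame 2.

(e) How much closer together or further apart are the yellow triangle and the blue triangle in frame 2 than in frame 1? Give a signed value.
-4.4

Distance in frame 1: 10.5. Distance in frame 2: 6.1.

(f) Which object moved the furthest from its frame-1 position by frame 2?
the blue triangle

(moved 4.3; next 3.9)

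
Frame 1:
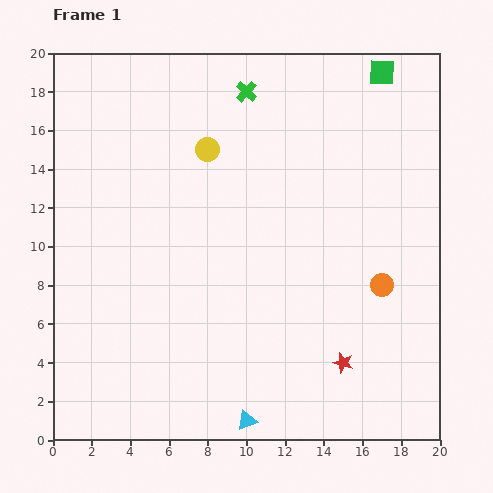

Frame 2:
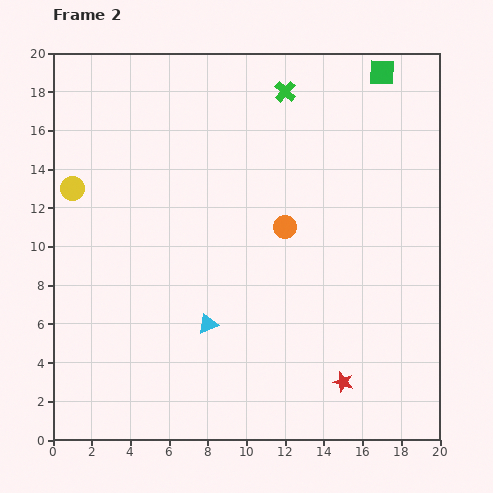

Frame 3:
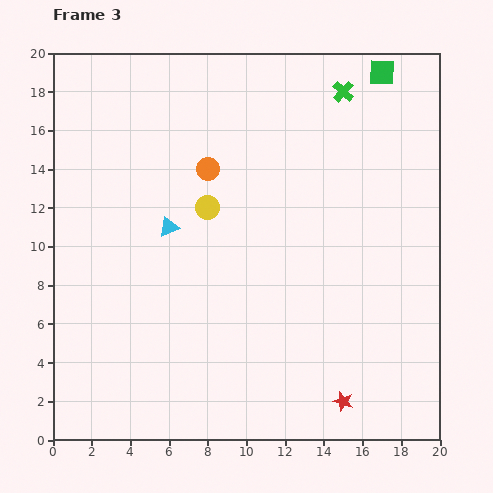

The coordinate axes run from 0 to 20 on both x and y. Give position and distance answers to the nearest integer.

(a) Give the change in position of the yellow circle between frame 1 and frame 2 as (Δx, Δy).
(-7, -2)

The yellow circle was at (8, 15) in frame 1 and (1, 13) in frame 2.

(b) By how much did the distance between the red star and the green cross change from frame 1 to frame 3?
+1

Distance in frame 1: 15. Distance in frame 3: 16.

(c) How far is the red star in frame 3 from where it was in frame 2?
1

The red star moved from (15, 3) to (15, 2), a distance of √(0² + 1²) ≈ 1.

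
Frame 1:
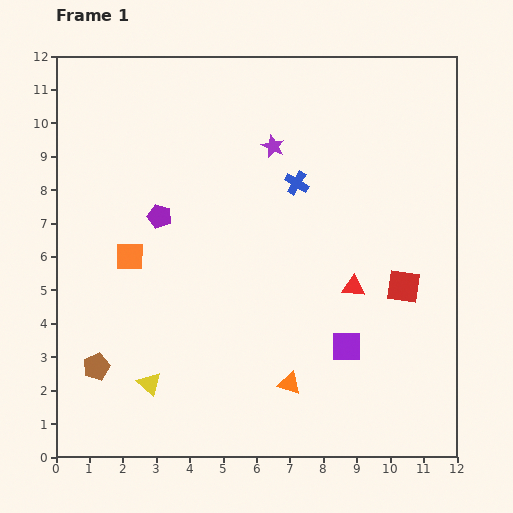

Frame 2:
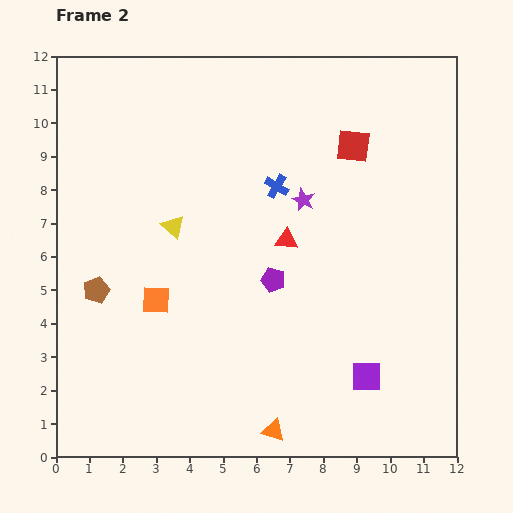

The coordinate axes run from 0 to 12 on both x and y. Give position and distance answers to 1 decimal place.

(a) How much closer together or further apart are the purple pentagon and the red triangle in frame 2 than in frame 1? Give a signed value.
-4.9

Distance in frame 1: 6.2. Distance in frame 2: 1.3.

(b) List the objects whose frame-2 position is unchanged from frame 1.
none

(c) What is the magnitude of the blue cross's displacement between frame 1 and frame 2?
0.6

The blue cross moved from (7.2, 8.2) to (6.6, 8.1), a distance of √(0.6² + 0.1²) ≈ 0.6.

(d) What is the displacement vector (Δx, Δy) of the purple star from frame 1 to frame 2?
(0.9, -1.6)

The purple star was at (6.5, 9.3) in frame 1 and (7.4, 7.7) in frame 2.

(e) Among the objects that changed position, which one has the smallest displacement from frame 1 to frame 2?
the blue cross

(moved 0.6)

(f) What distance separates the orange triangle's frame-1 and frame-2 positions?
1.5

The orange triangle moved from (7.0, 2.2) to (6.5, 0.8), a distance of √(0.5² + 1.4²) ≈ 1.5.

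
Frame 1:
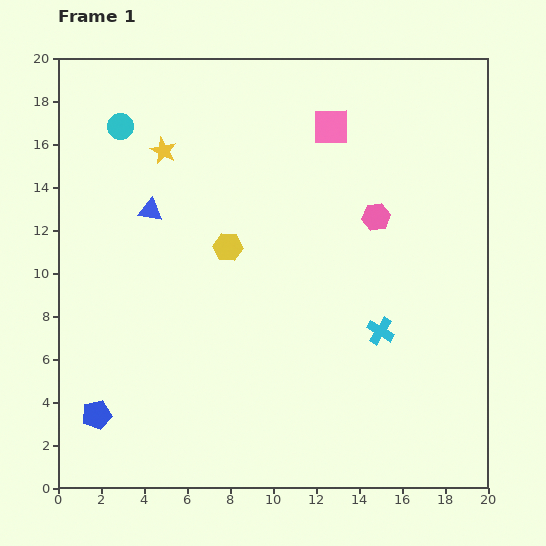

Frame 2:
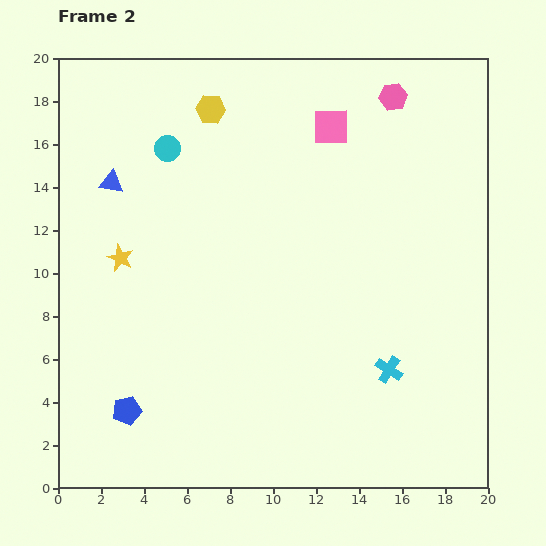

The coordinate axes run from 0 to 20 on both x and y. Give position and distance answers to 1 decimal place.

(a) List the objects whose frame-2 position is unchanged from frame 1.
the pink square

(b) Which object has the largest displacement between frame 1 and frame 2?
the yellow hexagon

(moved 6.4; next 5.7)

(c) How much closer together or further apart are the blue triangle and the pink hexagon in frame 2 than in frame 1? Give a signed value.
+3.2

Distance in frame 1: 10.5. Distance in frame 2: 13.7.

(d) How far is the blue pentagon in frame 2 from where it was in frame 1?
1.4

The blue pentagon moved from (1.8, 3.4) to (3.2, 3.6), a distance of √(1.4² + 0.2²) ≈ 1.4.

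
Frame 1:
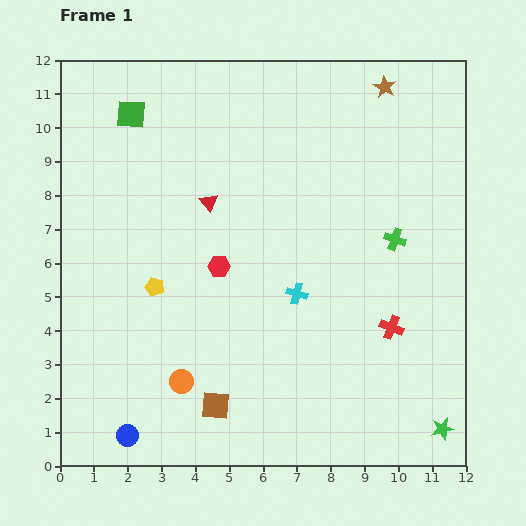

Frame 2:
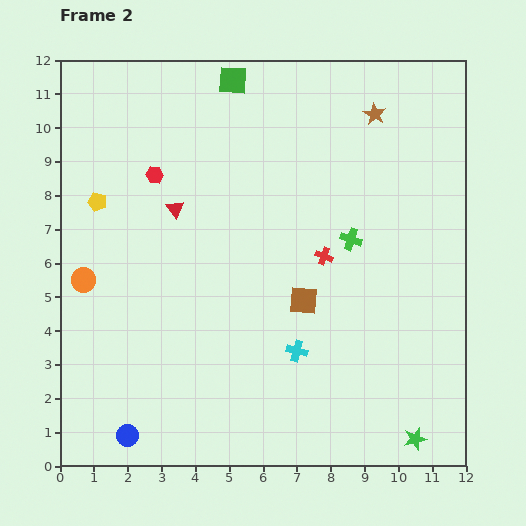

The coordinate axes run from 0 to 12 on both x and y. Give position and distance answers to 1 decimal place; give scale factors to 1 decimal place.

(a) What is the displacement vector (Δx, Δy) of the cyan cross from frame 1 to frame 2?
(0.0, -1.7)

The cyan cross was at (7.0, 5.1) in frame 1 and (7.0, 3.4) in frame 2.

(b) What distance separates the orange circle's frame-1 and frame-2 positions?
4.2

The orange circle moved from (3.6, 2.5) to (0.7, 5.5), a distance of √(2.9² + 3.0²) ≈ 4.2.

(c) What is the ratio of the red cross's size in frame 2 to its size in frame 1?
0.7×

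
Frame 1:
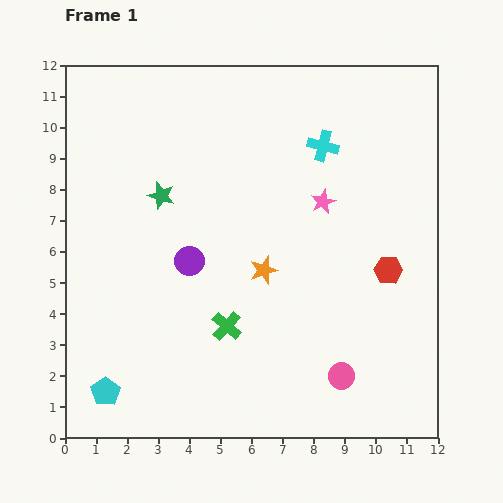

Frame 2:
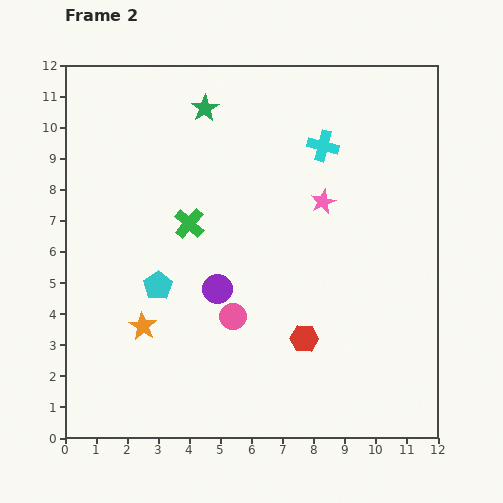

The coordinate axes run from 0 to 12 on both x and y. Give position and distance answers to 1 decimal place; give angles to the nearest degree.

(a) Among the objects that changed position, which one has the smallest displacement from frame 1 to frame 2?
the purple circle

(moved 1.3)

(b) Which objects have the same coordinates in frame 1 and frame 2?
the cyan cross, the pink star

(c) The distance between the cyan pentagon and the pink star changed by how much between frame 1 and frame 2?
-3.4

Distance in frame 1: 9.3. Distance in frame 2: 5.9.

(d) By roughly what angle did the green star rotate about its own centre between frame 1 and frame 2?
23° clockwise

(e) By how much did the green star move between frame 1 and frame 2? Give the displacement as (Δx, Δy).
(1.4, 2.8)

The green star was at (3.1, 7.8) in frame 1 and (4.5, 10.6) in frame 2.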